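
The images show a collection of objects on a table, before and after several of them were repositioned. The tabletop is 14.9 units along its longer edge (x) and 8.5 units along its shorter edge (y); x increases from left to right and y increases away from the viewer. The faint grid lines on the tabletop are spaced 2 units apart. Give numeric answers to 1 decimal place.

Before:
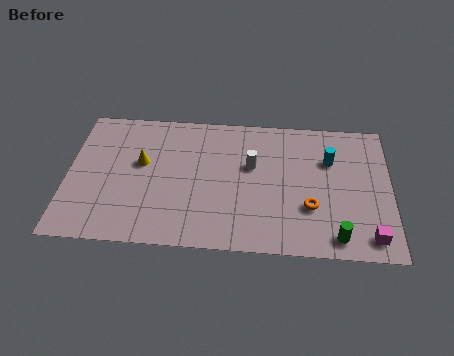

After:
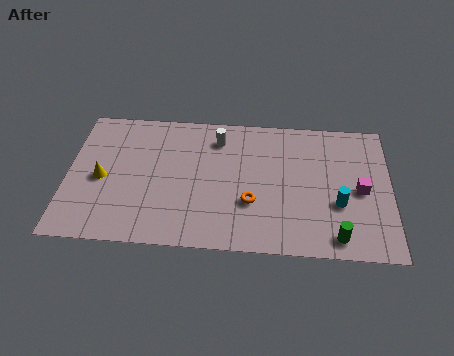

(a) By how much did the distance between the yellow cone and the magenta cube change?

+0.7

The distance was about 11.2 in the first image and 11.9 in the second, so they moved 0.7 units further apart.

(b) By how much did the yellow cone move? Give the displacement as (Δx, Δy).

(-1.8, -1.1)

The yellow cone was at about (3.4, 5.0) and moved to about (1.6, 3.9).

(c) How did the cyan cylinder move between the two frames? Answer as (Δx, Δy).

(0.4, -2.7)

The cyan cylinder started near (12.1, 5.8) and ended near (12.5, 3.1).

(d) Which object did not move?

the green cylinder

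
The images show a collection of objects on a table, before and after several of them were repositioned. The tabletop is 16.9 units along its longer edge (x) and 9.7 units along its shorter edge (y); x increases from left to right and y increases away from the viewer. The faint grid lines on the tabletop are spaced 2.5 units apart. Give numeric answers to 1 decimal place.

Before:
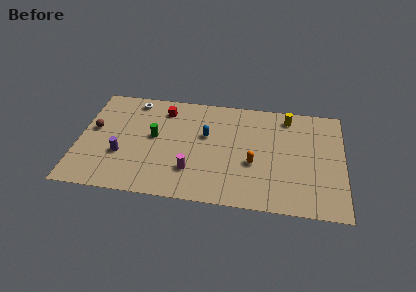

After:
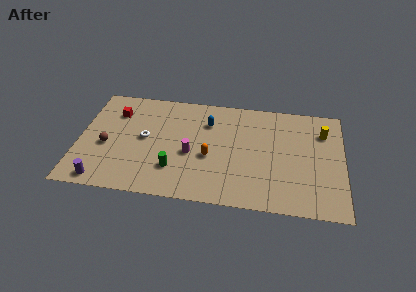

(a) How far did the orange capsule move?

2.8

The orange capsule was near (11.2, 3.8) before and (8.4, 4.0) after, so it travelled √(2.8² + 0.2²) ≈ 2.8 units.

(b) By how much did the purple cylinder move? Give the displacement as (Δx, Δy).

(-1.1, -2.4)

The purple cylinder was at about (2.8, 3.4) and moved to about (1.7, 1.0).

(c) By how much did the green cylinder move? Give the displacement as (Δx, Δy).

(1.4, -2.7)

From the two frames, the green cylinder sits at roughly (4.8, 5.3) before and (6.2, 2.6) after.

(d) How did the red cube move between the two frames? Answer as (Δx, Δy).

(-3.1, -0.7)

From the two frames, the red cube sits at roughly (5.3, 7.9) before and (2.2, 7.2) after.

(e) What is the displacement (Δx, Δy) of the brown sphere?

(0.9, -1.4)

The brown sphere was at about (0.9, 5.5) and moved to about (1.8, 4.1).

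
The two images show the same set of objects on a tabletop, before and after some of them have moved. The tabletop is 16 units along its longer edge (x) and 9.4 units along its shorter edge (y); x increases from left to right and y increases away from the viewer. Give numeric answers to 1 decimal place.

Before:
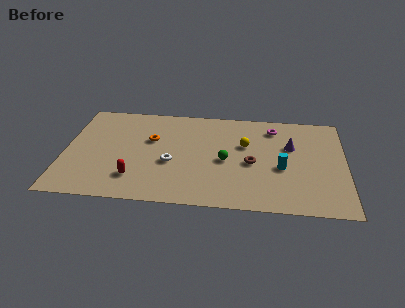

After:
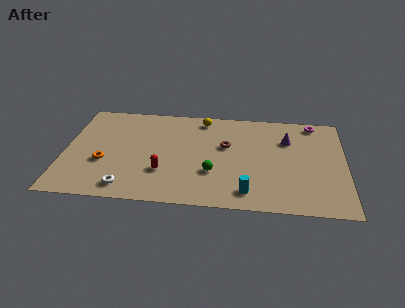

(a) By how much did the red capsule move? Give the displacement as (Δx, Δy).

(1.6, 0.7)

The red capsule started near (4.1, 2.2) and ended near (5.7, 2.9).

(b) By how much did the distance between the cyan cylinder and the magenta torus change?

+4.0

Before: roughly 3.8 units apart; after: 7.8. That's 4.0 units further apart.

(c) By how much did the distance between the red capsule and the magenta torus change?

+0.6

The distance was about 9.5 in the first image and 10.1 in the second, so they moved 0.6 units further apart.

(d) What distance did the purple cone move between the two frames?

0.6

The purple cone moved from about (12.9, 6.0) to (12.7, 6.6), a distance of √(0.2² + 0.6²) ≈ 0.6.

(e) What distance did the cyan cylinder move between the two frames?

3.1

From (12.4, 3.9) to (10.5, 1.5), the cyan cylinder covered √(1.9² + 2.4²) ≈ 3.1 units.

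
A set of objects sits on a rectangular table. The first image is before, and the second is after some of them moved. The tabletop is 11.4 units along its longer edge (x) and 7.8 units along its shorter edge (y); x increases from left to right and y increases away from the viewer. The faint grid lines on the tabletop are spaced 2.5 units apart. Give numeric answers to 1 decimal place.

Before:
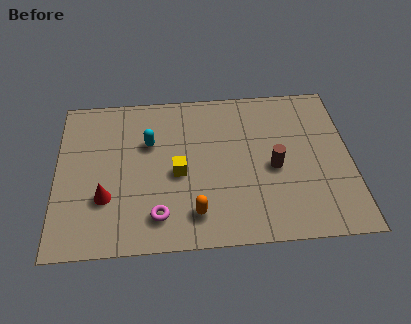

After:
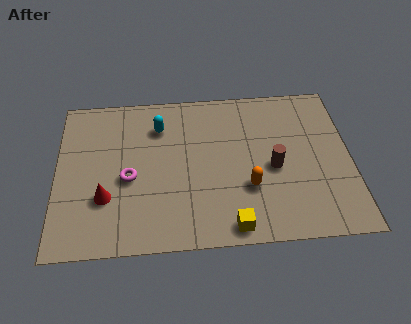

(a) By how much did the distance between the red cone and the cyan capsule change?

+0.9

They were about 3.1 units apart before and 4.0 after — 0.9 units further apart.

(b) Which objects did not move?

the brown cylinder and the red cone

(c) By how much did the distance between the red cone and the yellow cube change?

+2.1

They were about 3.0 units apart before and 5.1 after — 2.1 units further apart.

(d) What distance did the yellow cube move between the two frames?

3.4

The yellow cube was near (4.7, 3.5) before and (6.7, 0.8) after, so it travelled √(2.0² + 2.7²) ≈ 3.4 units.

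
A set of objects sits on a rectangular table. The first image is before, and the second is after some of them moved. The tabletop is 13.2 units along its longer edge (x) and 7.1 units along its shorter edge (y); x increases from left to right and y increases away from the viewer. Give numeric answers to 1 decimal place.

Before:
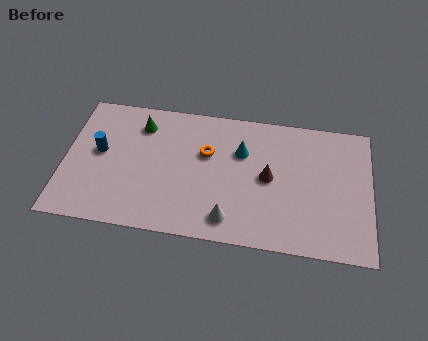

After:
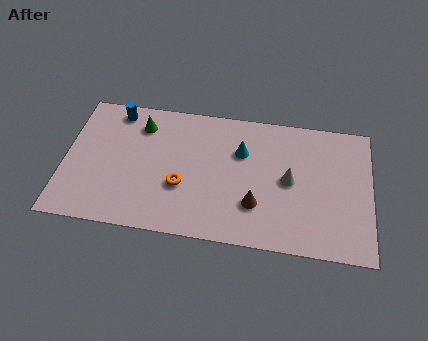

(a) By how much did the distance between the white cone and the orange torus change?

+1.2

The distance was about 3.5 in the first image and 4.7 in the second, so they moved 1.2 units further apart.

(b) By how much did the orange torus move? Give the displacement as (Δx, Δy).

(-1.0, -1.9)

From the two frames, the orange torus sits at roughly (6.1, 4.5) before and (5.1, 2.6) after.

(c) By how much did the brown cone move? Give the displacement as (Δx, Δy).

(-0.5, -1.5)

The brown cone started near (8.8, 3.6) and ended near (8.3, 2.1).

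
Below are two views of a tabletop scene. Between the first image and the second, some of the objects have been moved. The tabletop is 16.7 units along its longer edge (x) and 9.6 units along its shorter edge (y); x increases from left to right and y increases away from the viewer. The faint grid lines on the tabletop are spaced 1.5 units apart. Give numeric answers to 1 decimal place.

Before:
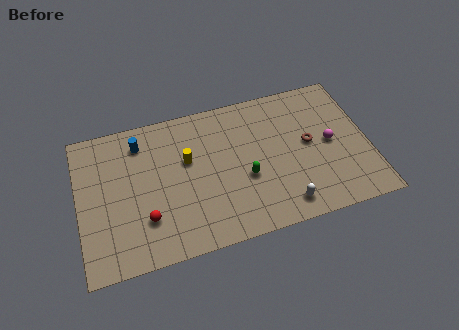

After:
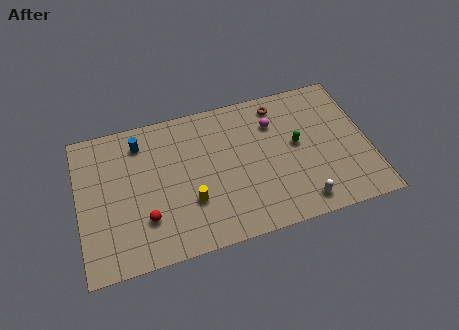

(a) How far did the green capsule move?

3.4

The green capsule moved from about (9.5, 3.8) to (12.6, 5.2), a distance of √(3.1² + 1.4²) ≈ 3.4.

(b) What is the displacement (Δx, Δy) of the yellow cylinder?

(0.0, -2.8)

The yellow cylinder started near (6.3, 5.9) and ended near (6.3, 3.1).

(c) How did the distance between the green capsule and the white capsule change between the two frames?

+0.8

They were about 3.1 units apart before and 3.9 after — 0.8 units further apart.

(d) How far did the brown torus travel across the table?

3.4

The brown torus was near (13.3, 5.1) before and (11.8, 8.2) after, so it travelled √(1.5² + 3.1²) ≈ 3.4 units.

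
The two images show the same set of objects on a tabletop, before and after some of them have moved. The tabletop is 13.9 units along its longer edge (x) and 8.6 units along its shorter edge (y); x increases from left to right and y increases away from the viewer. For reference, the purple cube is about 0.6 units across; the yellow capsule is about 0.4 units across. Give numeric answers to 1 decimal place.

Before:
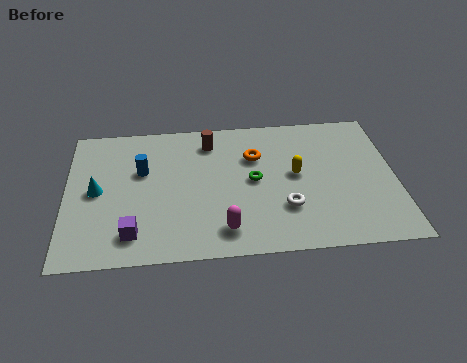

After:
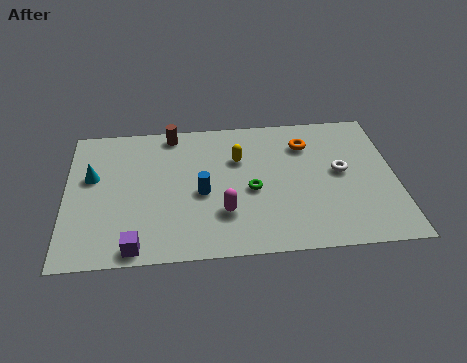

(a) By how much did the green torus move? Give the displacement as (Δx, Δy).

(-0.1, -0.6)

From the two frames, the green torus sits at roughly (7.9, 4.4) before and (7.8, 3.8) after.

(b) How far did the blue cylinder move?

3.0

The blue cylinder was near (3.2, 5.4) before and (5.7, 3.8) after, so it travelled √(2.5² + 1.6²) ≈ 3.0 units.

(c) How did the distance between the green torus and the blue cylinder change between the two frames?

-2.7

The distance was about 4.8 in the first image and 2.1 in the second, so they moved 2.7 units closer together.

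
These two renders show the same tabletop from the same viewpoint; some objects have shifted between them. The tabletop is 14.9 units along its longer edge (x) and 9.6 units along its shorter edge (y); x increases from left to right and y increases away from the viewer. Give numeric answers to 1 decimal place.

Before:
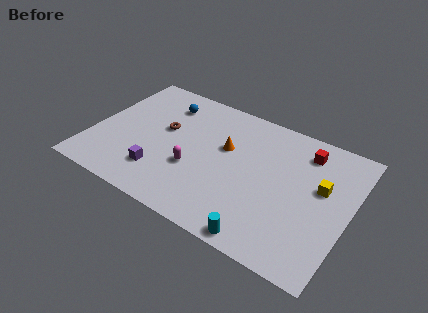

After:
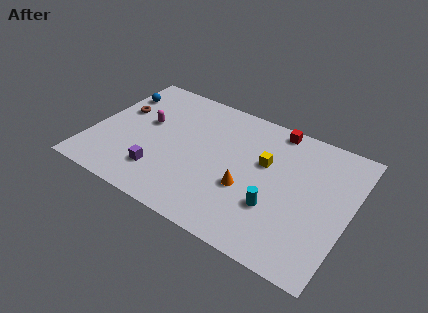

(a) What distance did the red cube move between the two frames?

2.1

From (12.0, 7.8) to (10.1, 8.7), the red cube covered √(1.9² + 0.9²) ≈ 2.1 units.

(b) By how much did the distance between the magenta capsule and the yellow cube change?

-0.4

They were about 7.4 units apart before and 7.0 after — 0.4 units closer together.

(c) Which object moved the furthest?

the magenta capsule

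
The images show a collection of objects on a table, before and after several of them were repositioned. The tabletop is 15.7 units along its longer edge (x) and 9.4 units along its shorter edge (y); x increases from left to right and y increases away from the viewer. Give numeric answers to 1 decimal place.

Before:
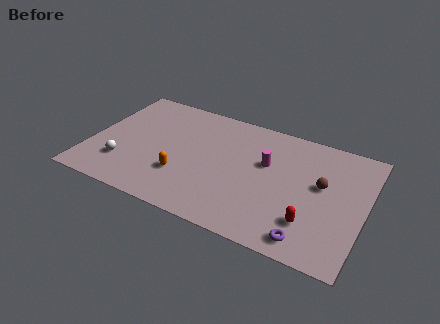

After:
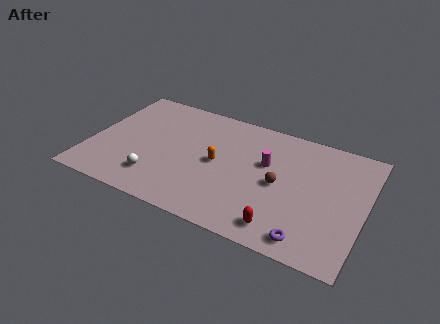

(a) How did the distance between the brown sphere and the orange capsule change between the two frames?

-4.5

Before: roughly 8.1 units apart; after: 3.6. That's 4.5 units closer together.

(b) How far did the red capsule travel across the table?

1.8

The red capsule was near (12.9, 2.4) before and (11.4, 1.4) after, so it travelled √(1.5² + 1.0²) ≈ 1.8 units.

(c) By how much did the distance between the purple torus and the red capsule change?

+0.3

Before: roughly 1.2 units apart; after: 1.5. That's 0.3 units further apart.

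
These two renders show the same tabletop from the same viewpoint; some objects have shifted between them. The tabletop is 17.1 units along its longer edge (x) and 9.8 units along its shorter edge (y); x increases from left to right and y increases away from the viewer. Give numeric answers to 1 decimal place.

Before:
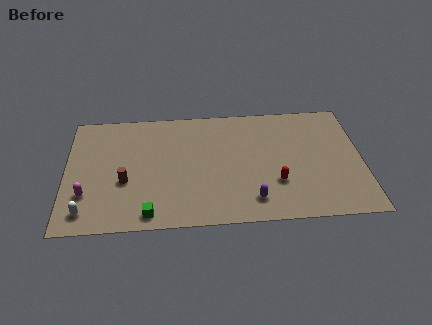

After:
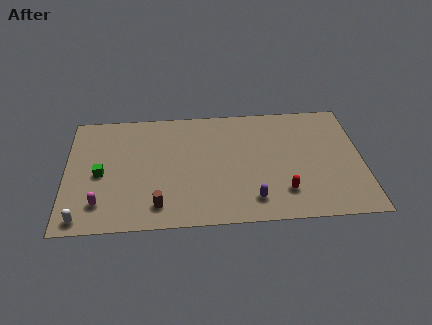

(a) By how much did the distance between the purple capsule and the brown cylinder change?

-2.2

Before: roughly 7.6 units apart; after: 5.4. That's 2.2 units closer together.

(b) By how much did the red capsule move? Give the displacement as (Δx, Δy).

(0.4, -0.8)

The red capsule started near (12.1, 3.1) and ended near (12.5, 2.3).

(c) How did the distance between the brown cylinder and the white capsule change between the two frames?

+1.2

Before: roughly 3.2 units apart; after: 4.4. That's 1.2 units further apart.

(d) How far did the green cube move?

4.4

From (4.8, 1.1) to (2.0, 4.5), the green cube covered √(2.8² + 3.4²) ≈ 4.4 units.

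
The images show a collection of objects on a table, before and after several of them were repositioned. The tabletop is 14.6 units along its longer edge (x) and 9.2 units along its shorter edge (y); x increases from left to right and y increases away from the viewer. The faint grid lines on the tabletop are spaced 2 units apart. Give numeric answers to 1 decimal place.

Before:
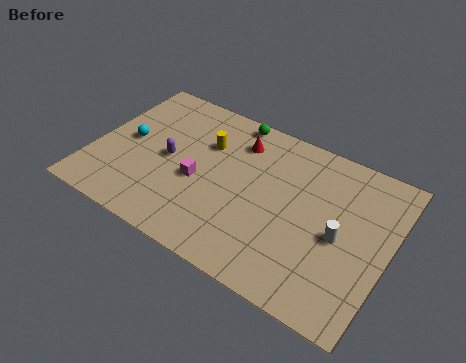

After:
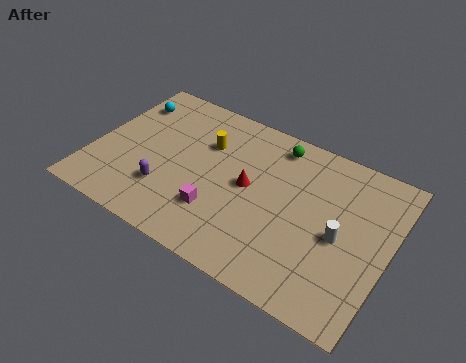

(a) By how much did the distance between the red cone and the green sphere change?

+1.9

They were about 1.3 units apart before and 3.2 after — 1.9 units further apart.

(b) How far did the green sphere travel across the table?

2.4

The green sphere was near (6.3, 8.4) before and (8.6, 7.9) after, so it travelled √(2.3² + 0.5²) ≈ 2.4 units.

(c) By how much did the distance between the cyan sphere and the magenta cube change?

+3.2

Before: roughly 3.8 units apart; after: 7.0. That's 3.2 units further apart.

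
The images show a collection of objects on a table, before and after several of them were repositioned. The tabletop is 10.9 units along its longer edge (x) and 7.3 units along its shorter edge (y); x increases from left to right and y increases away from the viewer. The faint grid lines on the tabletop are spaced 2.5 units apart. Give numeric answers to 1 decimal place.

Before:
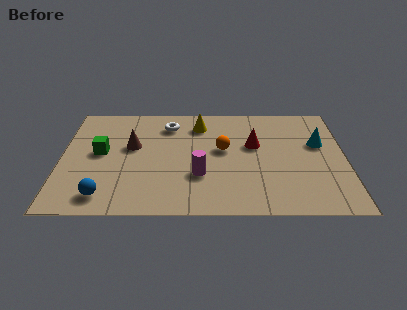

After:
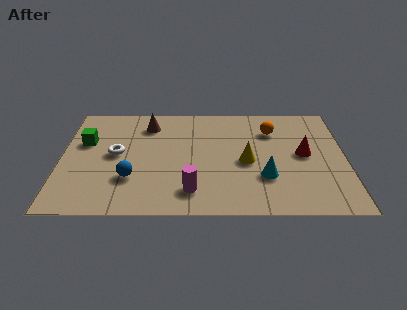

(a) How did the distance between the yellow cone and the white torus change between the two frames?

+3.8

Before: roughly 1.2 units apart; after: 5.0. That's 3.8 units further apart.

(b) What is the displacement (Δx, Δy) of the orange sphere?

(1.9, 1.3)

From the two frames, the orange sphere sits at roughly (6.2, 4.1) before and (8.1, 5.4) after.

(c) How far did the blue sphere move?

1.5

From (1.7, 1.1) to (2.7, 2.2), the blue sphere covered √(1.0² + 1.1²) ≈ 1.5 units.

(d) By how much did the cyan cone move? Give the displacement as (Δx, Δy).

(-2.1, -2.2)

The cyan cone was at about (9.9, 4.5) and moved to about (7.8, 2.3).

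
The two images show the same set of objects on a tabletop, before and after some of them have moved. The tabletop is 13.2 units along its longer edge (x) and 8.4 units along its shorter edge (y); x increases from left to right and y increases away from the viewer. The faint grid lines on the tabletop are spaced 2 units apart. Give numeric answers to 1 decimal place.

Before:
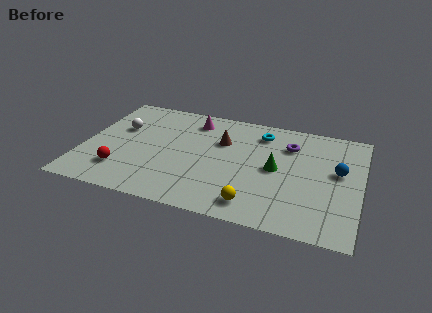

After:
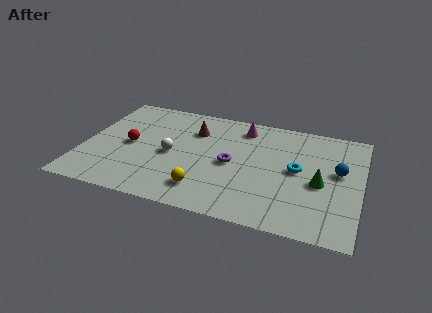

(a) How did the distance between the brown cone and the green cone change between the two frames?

+3.6

Before: roughly 3.0 units apart; after: 6.6. That's 3.6 units further apart.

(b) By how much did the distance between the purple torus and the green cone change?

+2.1

Before: roughly 2.1 units apart; after: 4.2. That's 2.1 units further apart.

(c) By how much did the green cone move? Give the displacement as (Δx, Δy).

(2.1, -0.5)

From the two frames, the green cone sits at roughly (9.2, 4.2) before and (11.3, 3.7) after.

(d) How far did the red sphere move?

2.1

The red sphere moved from about (2.0, 2.0) to (2.2, 4.1), a distance of √(0.2² + 2.1²) ≈ 2.1.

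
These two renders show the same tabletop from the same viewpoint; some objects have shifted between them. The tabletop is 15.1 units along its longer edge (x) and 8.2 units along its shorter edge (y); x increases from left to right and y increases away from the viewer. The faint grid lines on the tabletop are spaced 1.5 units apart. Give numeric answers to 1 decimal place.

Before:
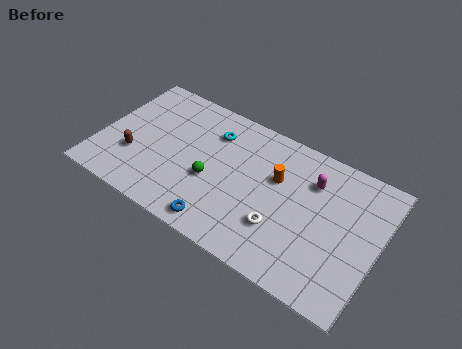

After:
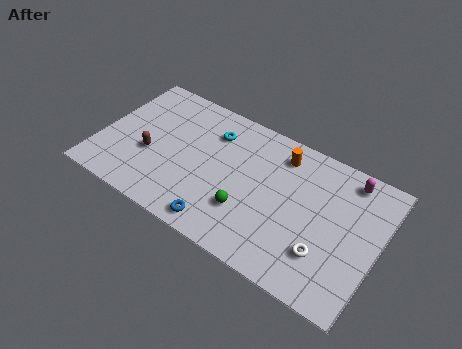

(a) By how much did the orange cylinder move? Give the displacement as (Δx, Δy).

(0.0, 1.5)

From the two frames, the orange cylinder sits at roughly (9.5, 5.2) before and (9.5, 6.7) after.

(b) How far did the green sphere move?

2.2

The green sphere was near (6.2, 3.3) before and (8.3, 2.5) after, so it travelled √(2.1² + 0.8²) ≈ 2.2 units.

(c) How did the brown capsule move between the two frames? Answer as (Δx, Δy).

(0.8, 0.5)

The brown capsule started near (2.0, 2.7) and ended near (2.8, 3.2).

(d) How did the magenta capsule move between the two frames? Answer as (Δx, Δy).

(1.8, 1.1)

The magenta capsule started near (11.3, 6.0) and ended near (13.1, 7.1).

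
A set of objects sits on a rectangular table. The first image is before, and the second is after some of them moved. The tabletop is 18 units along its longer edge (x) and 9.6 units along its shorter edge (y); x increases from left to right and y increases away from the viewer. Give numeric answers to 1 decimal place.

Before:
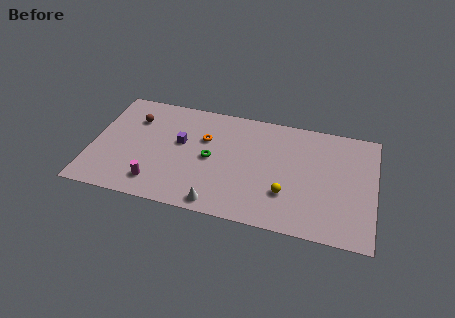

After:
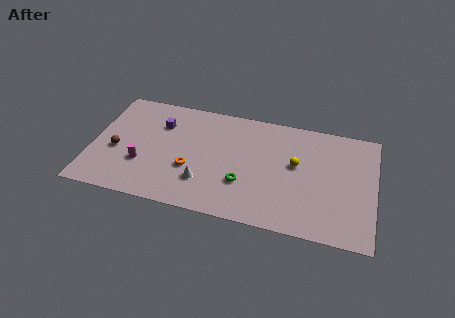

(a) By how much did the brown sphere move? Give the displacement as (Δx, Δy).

(-0.9, -3.0)

From the two frames, the brown sphere sits at roughly (2.5, 7.0) before and (1.6, 4.0) after.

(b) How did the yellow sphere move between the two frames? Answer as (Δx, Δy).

(0.5, 2.6)

The yellow sphere was at about (12.5, 2.9) and moved to about (13.0, 5.5).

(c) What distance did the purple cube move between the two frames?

1.9

From (5.6, 5.6) to (4.2, 6.9), the purple cube covered √(1.4² + 1.3²) ≈ 1.9 units.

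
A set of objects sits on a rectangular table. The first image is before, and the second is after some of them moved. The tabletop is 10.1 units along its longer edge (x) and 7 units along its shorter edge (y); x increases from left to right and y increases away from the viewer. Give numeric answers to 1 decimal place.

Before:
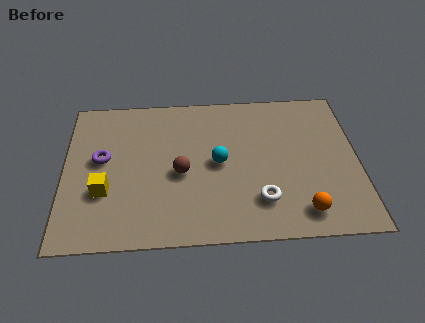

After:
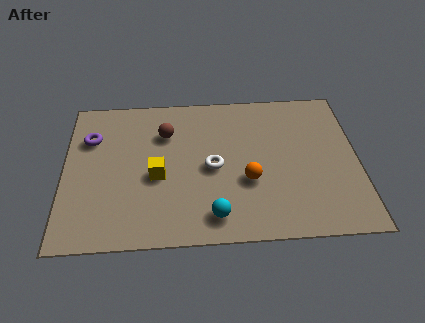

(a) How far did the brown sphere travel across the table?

2.0

From (4.0, 3.1) to (3.5, 5.0), the brown sphere covered √(0.5² + 1.9²) ≈ 2.0 units.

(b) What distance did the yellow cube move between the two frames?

1.9

The yellow cube was near (1.4, 2.4) before and (3.2, 3.0) after, so it travelled √(1.8² + 0.6²) ≈ 1.9 units.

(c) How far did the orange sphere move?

2.3

The orange sphere moved from about (8.1, 1.1) to (6.3, 2.6), a distance of √(1.8² + 1.5²) ≈ 2.3.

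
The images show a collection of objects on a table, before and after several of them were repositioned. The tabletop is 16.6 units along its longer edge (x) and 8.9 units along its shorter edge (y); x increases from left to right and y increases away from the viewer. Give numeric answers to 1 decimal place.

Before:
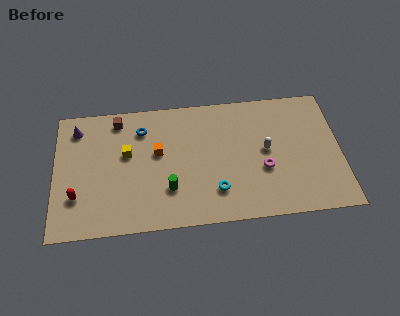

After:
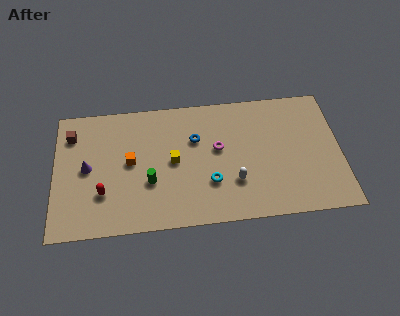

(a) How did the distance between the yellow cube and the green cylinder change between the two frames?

-1.7

The distance was about 3.6 in the first image and 1.9 in the second, so they moved 1.7 units closer together.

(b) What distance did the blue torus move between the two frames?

3.3

The blue torus moved from about (5.1, 6.9) to (8.2, 5.9), a distance of √(3.1² + 1.0²) ≈ 3.3.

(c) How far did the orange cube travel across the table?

1.7

The orange cube moved from about (6.0, 5.2) to (4.4, 4.7), a distance of √(1.6² + 0.5²) ≈ 1.7.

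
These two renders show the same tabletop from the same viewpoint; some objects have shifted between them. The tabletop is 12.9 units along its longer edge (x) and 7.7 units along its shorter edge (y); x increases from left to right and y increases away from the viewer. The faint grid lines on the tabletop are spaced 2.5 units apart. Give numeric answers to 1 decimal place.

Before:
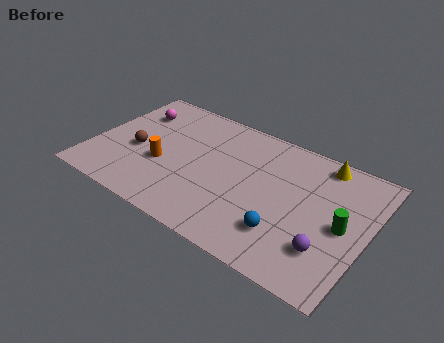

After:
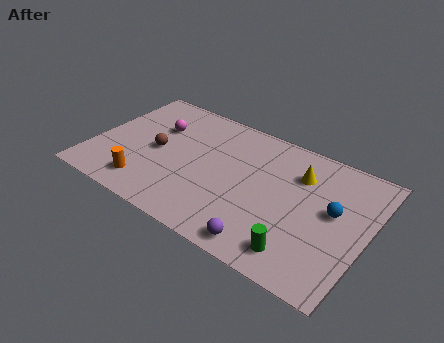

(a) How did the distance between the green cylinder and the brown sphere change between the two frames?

-2.1

They were about 9.7 units apart before and 7.6 after — 2.1 units closer together.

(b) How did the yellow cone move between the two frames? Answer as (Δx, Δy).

(-0.9, -1.2)

The yellow cone started near (10.4, 6.8) and ended near (9.5, 5.6).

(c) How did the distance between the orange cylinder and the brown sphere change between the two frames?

+1.0

Before: roughly 1.3 units apart; after: 2.3. That's 1.0 units further apart.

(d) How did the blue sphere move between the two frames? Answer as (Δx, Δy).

(1.9, 2.3)

The blue sphere started near (9.4, 2.0) and ended near (11.3, 4.3).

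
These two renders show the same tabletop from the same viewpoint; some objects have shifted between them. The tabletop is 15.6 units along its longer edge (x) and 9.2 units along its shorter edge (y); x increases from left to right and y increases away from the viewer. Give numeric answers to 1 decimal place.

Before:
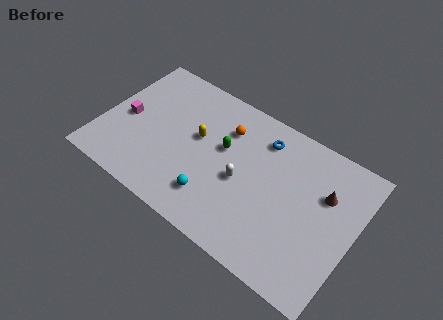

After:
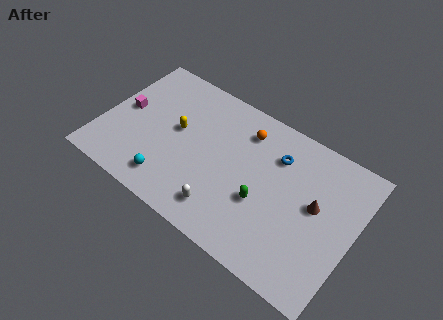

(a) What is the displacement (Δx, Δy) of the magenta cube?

(-0.2, 0.5)

The magenta cube was at about (1.4, 4.3) and moved to about (1.2, 4.8).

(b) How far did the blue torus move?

1.2

The blue torus was near (9.5, 7.4) before and (10.5, 6.8) after, so it travelled √(1.0² + 0.6²) ≈ 1.2 units.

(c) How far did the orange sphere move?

1.2

The orange sphere moved from about (7.3, 6.8) to (8.4, 7.3), a distance of √(1.1² + 0.5²) ≈ 1.2.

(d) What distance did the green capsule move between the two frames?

3.4

The green capsule was near (7.4, 5.5) before and (10.2, 3.5) after, so it travelled √(2.8² + 2.0²) ≈ 3.4 units.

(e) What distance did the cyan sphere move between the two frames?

2.7

The cyan sphere was near (7.4, 2.1) before and (4.7, 1.6) after, so it travelled √(2.7² + 0.5²) ≈ 2.7 units.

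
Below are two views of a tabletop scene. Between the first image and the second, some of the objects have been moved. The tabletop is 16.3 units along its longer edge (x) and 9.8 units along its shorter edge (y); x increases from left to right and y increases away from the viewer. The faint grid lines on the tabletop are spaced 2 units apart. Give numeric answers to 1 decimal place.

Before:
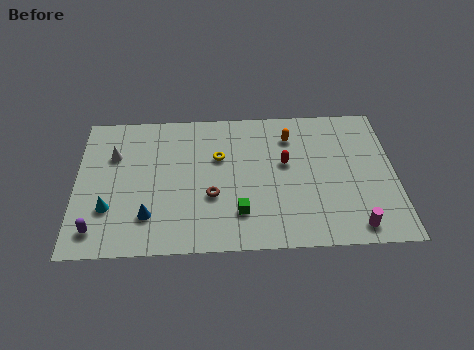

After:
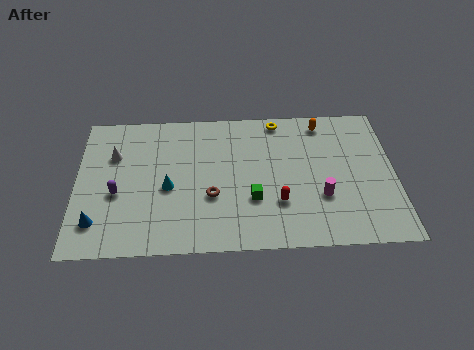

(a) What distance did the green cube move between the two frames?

1.1

From (8.3, 2.4) to (9.0, 3.3), the green cube covered √(0.7² + 0.9²) ≈ 1.1 units.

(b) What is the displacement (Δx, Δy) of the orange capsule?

(1.7, 0.9)

The orange capsule was at about (11.0, 7.6) and moved to about (12.7, 8.5).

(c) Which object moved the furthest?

the yellow torus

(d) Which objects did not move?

the white cone and the brown torus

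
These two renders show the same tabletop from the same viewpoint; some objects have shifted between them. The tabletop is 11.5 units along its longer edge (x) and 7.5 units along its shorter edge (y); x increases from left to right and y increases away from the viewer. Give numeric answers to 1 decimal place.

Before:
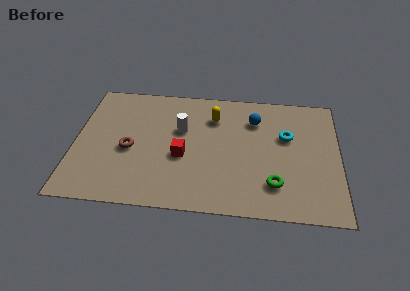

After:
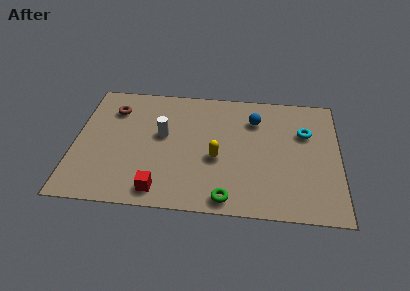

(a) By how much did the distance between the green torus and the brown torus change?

+0.6

They were about 6.5 units apart before and 7.1 after — 0.6 units further apart.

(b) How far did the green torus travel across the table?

2.2

From (8.7, 1.8) to (6.7, 0.8), the green torus covered √(2.0² + 1.0²) ≈ 2.2 units.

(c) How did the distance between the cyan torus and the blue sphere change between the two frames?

+0.6

The distance was about 1.7 in the first image and 2.3 in the second, so they moved 0.6 units further apart.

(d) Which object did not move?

the blue sphere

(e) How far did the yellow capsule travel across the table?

2.5

From (6.0, 5.6) to (6.2, 3.1), the yellow capsule covered √(0.2² + 2.5²) ≈ 2.5 units.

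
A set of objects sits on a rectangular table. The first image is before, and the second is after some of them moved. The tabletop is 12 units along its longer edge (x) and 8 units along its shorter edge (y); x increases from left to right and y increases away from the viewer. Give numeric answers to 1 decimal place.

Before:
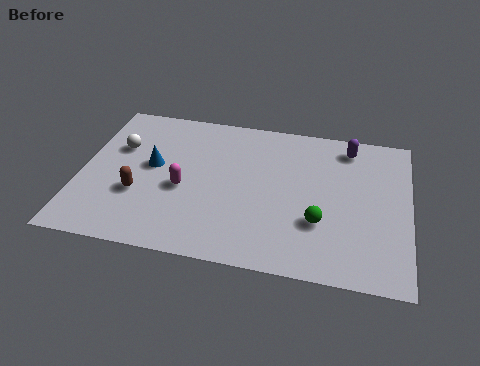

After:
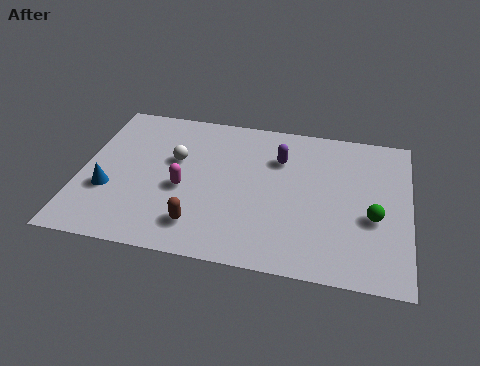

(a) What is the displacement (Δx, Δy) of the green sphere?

(1.9, 0.6)

From the two frames, the green sphere sits at roughly (8.8, 2.6) before and (10.7, 3.2) after.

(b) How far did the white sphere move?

2.1

The white sphere moved from about (1.3, 5.2) to (3.4, 4.9), a distance of √(2.1² + 0.3²) ≈ 2.1.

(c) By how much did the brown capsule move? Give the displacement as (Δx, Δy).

(2.3, -1.2)

The brown capsule started near (2.2, 2.8) and ended near (4.5, 1.6).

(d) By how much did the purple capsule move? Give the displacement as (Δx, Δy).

(-2.5, -1.1)

The purple capsule started near (9.7, 6.8) and ended near (7.2, 5.7).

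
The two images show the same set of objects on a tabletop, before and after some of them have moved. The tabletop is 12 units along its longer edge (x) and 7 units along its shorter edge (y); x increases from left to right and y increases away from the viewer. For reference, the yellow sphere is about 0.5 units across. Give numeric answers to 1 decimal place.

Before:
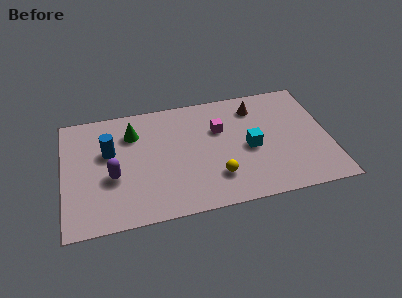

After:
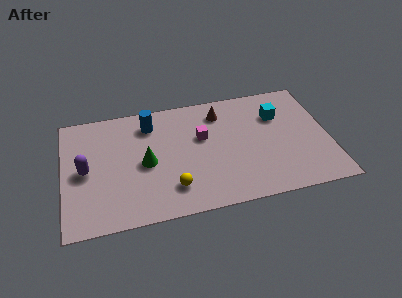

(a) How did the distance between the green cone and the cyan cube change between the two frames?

+0.7

Before: roughly 5.6 units apart; after: 6.3. That's 0.7 units further apart.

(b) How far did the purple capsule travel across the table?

1.3

The purple capsule was near (2.2, 2.8) before and (1.0, 3.4) after, so it travelled √(1.2² + 0.6²) ≈ 1.3 units.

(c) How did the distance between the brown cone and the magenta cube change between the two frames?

-0.4

The distance was about 2.0 in the first image and 1.6 in the second, so they moved 0.4 units closer together.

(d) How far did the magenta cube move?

0.9

The magenta cube moved from about (7.1, 4.6) to (6.3, 4.3), a distance of √(0.8² + 0.3²) ≈ 0.9.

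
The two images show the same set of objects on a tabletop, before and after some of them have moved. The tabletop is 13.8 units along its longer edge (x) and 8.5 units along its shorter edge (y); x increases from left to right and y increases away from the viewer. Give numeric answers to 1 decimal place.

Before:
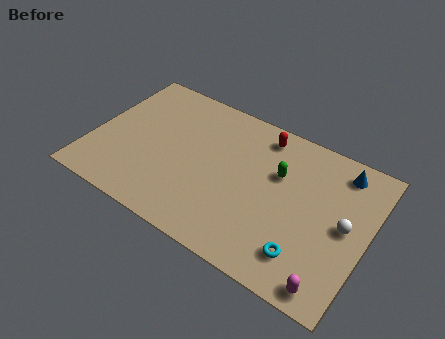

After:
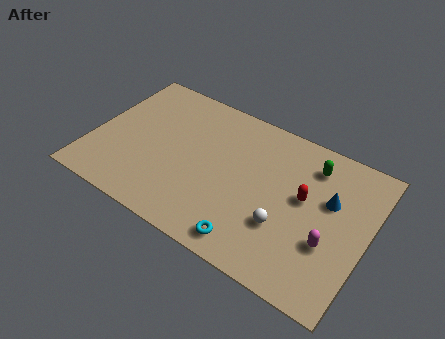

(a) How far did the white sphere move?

3.2

The white sphere was near (12.7, 4.3) before and (9.9, 2.8) after, so it travelled √(2.8² + 1.5²) ≈ 3.2 units.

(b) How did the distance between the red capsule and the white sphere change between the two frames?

-3.4

Before: roughly 5.5 units apart; after: 2.1. That's 3.4 units closer together.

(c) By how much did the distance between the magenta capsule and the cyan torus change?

+2.4

The distance was about 1.7 in the first image and 4.1 in the second, so they moved 2.4 units further apart.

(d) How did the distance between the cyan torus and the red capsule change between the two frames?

-2.0

The distance was about 6.3 in the first image and 4.3 in the second, so they moved 2.0 units closer together.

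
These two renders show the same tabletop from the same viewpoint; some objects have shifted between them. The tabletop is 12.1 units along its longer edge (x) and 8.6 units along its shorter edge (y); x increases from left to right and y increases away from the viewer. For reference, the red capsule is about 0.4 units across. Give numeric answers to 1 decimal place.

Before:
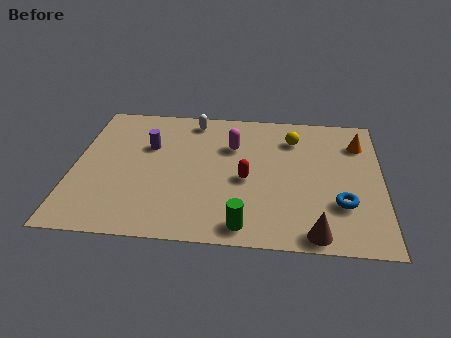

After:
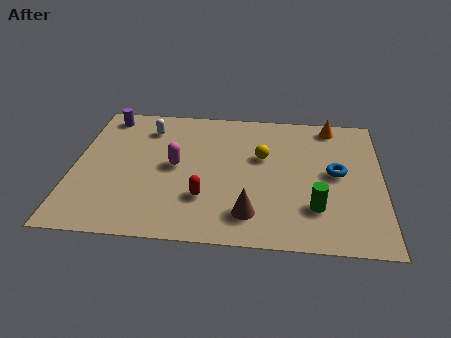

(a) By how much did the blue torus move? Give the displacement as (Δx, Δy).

(-0.2, 1.9)

From the two frames, the blue torus sits at roughly (10.5, 2.6) before and (10.3, 4.5) after.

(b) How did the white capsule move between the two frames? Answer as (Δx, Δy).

(-1.8, -0.7)

From the two frames, the white capsule sits at roughly (4.6, 7.5) before and (2.8, 6.8) after.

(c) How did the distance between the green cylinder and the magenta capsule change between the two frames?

+1.0

The distance was about 4.9 in the first image and 5.9 in the second, so they moved 1.0 units further apart.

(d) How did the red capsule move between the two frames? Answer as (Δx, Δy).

(-1.6, -1.3)

From the two frames, the red capsule sits at roughly (6.8, 3.8) before and (5.2, 2.5) after.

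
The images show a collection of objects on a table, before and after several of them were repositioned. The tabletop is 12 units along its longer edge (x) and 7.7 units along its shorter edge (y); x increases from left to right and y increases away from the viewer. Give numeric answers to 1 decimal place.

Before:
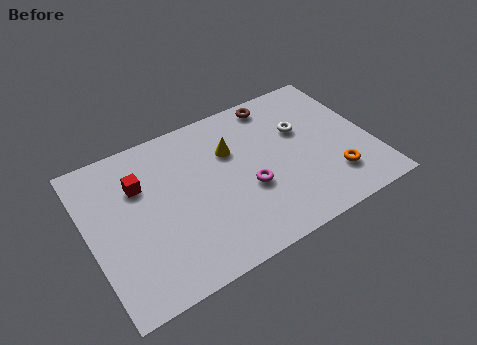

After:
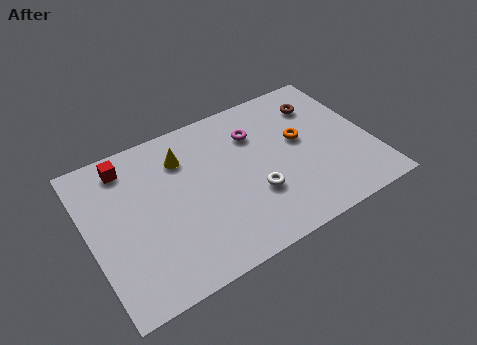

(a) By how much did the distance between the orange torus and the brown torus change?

-3.3

Before: roughly 5.2 units apart; after: 1.9. That's 3.3 units closer together.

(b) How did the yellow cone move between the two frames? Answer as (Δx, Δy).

(-2.0, 0.6)

The yellow cone started near (6.2, 5.2) and ended near (4.2, 5.8).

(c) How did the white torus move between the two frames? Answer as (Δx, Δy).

(-2.4, -2.3)

From the two frames, the white torus sits at roughly (9.2, 4.9) before and (6.8, 2.6) after.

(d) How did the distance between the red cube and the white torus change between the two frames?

-0.6

Before: roughly 6.9 units apart; after: 6.3. That's 0.6 units closer together.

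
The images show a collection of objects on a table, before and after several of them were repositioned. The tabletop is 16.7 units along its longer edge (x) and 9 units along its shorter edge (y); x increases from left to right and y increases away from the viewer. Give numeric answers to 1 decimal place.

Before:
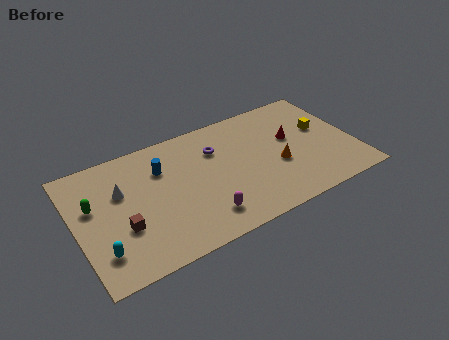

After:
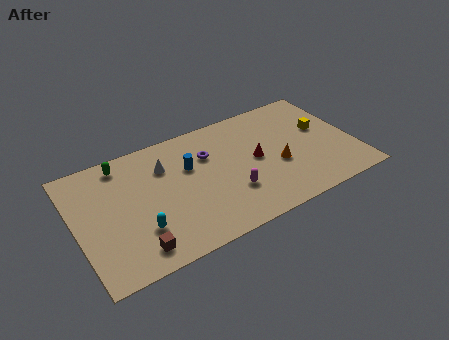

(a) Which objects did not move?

the yellow cube and the orange cone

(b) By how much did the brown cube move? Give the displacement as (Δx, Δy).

(0.5, -1.8)

From the two frames, the brown cube sits at roughly (2.6, 3.2) before and (3.1, 1.4) after.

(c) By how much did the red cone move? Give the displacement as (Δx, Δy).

(-2.3, -0.7)

From the two frames, the red cone sits at roughly (13.1, 5.3) before and (10.8, 4.6) after.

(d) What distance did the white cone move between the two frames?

2.8

The white cone moved from about (2.8, 5.8) to (5.5, 6.5), a distance of √(2.7² + 0.7²) ≈ 2.8.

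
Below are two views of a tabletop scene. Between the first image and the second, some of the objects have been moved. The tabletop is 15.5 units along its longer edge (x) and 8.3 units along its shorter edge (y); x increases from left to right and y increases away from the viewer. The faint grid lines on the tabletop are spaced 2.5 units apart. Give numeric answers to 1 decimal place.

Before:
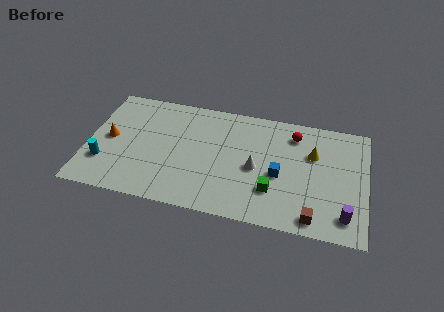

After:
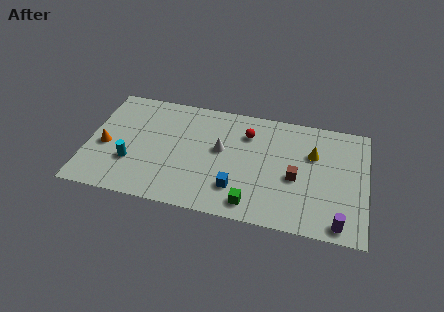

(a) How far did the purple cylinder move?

0.7

The purple cylinder was near (14.4, 1.5) before and (14.1, 0.9) after, so it travelled √(0.3² + 0.6²) ≈ 0.7 units.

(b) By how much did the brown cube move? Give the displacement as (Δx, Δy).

(-1.1, 2.6)

The brown cube started near (12.7, 1.0) and ended near (11.6, 3.6).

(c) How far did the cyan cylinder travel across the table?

1.5

From (1.0, 2.4) to (2.5, 2.7), the cyan cylinder covered √(1.5² + 0.3²) ≈ 1.5 units.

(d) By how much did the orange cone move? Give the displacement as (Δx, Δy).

(-0.2, -0.6)

From the two frames, the orange cone sits at roughly (1.2, 4.2) before and (1.0, 3.6) after.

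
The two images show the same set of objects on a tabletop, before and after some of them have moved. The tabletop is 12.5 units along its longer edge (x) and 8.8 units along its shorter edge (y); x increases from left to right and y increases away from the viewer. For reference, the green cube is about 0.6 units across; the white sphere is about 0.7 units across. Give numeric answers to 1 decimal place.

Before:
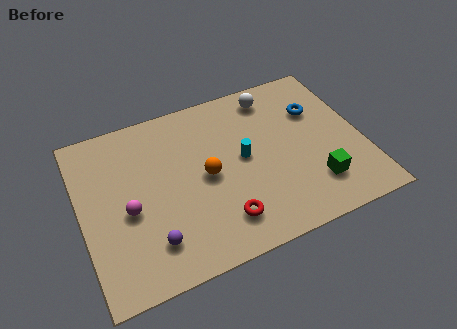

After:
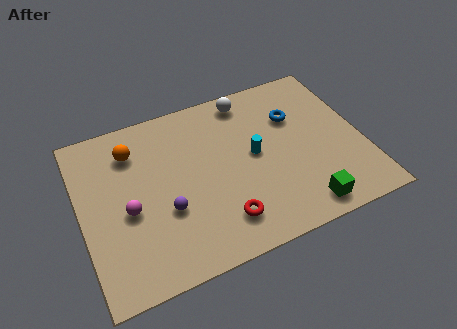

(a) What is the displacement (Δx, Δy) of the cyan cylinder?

(0.5, 0.0)

From the two frames, the cyan cylinder sits at roughly (7.2, 4.6) before and (7.7, 4.6) after.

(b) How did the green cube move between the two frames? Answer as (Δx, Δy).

(-0.7, -1.0)

The green cube started near (10.1, 2.1) and ended near (9.4, 1.1).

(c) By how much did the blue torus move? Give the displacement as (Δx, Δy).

(-1.0, 0.0)

The blue torus started near (10.7, 6.0) and ended near (9.7, 6.0).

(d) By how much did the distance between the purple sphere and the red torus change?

-0.4

The distance was about 3.1 in the first image and 2.7 in the second, so they moved 0.4 units closer together.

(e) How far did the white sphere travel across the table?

1.1

The white sphere moved from about (8.9, 7.5) to (7.8, 7.7), a distance of √(1.1² + 0.2²) ≈ 1.1.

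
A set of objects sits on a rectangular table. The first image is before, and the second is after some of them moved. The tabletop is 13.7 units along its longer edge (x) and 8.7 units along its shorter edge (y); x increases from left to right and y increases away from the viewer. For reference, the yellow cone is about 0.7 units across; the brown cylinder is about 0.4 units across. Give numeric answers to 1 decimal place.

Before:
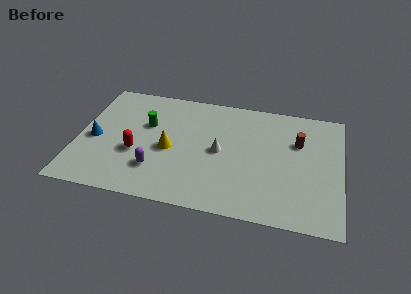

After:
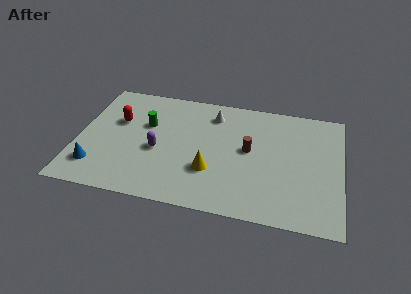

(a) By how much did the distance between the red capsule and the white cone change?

+0.7

The distance was about 4.4 in the first image and 5.1 in the second, so they moved 0.7 units further apart.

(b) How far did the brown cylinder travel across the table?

2.7

The brown cylinder was near (11.4, 5.8) before and (8.9, 4.7) after, so it travelled √(2.5² + 1.1²) ≈ 2.7 units.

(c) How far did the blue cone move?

2.0

From (0.9, 3.9) to (1.1, 1.9), the blue cone covered √(0.2² + 2.0²) ≈ 2.0 units.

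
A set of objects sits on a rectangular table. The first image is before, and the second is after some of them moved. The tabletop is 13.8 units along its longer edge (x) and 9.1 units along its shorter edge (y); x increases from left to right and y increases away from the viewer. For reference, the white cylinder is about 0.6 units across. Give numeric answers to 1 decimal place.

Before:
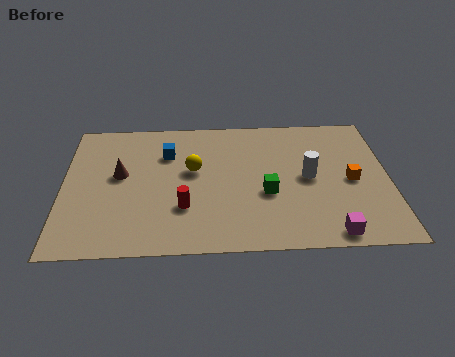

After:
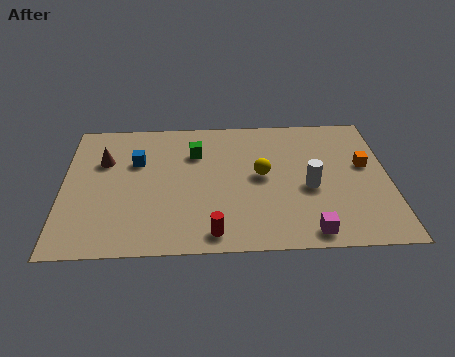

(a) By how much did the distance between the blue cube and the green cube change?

-2.6

Before: roughly 5.1 units apart; after: 2.5. That's 2.6 units closer together.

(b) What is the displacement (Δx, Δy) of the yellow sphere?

(2.9, -0.5)

The yellow sphere started near (5.5, 5.3) and ended near (8.4, 4.8).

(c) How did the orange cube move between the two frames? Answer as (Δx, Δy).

(0.6, 1.0)

The orange cube was at about (12.2, 4.3) and moved to about (12.8, 5.3).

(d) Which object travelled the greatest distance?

the green cube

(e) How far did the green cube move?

4.2

The green cube moved from about (8.6, 3.6) to (5.6, 6.5), a distance of √(3.0² + 2.9²) ≈ 4.2.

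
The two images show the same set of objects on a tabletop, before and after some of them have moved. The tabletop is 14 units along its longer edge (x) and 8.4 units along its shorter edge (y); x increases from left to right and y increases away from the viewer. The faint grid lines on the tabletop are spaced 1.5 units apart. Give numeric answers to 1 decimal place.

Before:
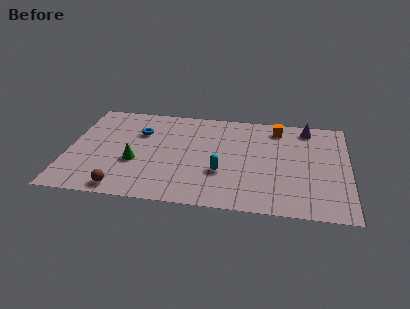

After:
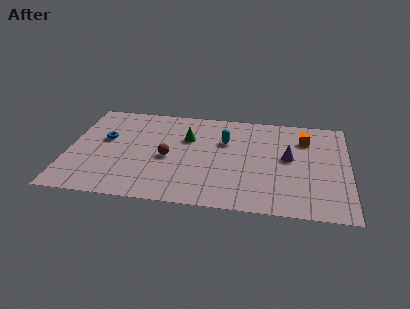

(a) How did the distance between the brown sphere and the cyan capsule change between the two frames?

-1.9

The distance was about 5.2 in the first image and 3.3 in the second, so they moved 1.9 units closer together.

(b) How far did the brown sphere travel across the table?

3.6

From (2.9, 0.9) to (5.0, 3.8), the brown sphere covered √(2.1² + 2.9²) ≈ 3.6 units.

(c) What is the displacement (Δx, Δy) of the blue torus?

(-1.7, -0.8)

From the two frames, the blue torus sits at roughly (3.5, 5.8) before and (1.8, 5.0) after.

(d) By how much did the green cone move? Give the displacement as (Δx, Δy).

(2.5, 2.4)

The green cone was at about (3.4, 3.2) and moved to about (5.9, 5.6).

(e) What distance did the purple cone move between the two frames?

2.8

The purple cone was near (11.9, 7.3) before and (11.0, 4.6) after, so it travelled √(0.9² + 2.7²) ≈ 2.8 units.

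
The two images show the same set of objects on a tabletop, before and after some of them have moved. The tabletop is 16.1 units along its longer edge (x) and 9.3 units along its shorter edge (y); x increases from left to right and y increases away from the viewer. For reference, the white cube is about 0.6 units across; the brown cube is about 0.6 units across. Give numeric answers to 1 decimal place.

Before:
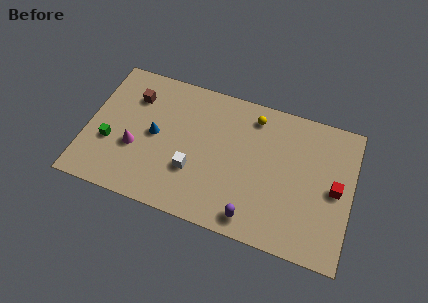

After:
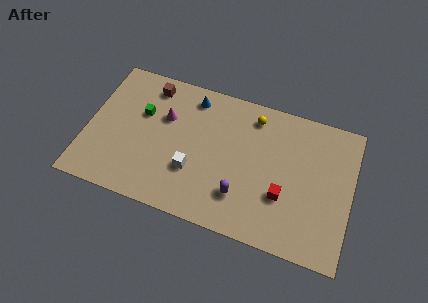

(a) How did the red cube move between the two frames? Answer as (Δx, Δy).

(-3.0, -1.4)

The red cube was at about (15.1, 4.6) and moved to about (12.1, 3.2).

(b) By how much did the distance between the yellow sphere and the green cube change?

-2.5

Before: roughly 9.5 units apart; after: 7.0. That's 2.5 units closer together.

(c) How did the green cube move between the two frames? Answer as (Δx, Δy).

(1.7, 2.5)

The green cube was at about (1.5, 3.4) and moved to about (3.2, 5.9).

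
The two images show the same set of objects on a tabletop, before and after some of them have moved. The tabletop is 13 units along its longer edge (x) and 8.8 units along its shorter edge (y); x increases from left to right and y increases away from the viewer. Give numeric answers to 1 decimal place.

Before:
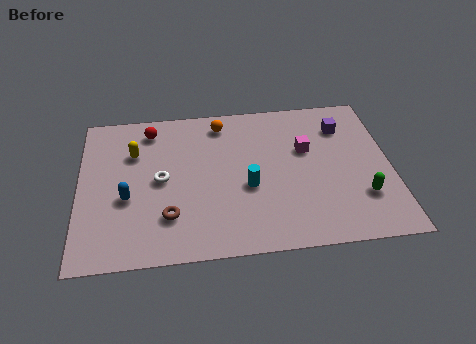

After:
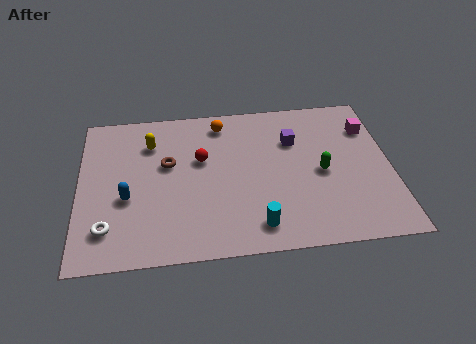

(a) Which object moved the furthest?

the white torus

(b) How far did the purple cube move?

2.2

The purple cube was near (11.1, 6.7) before and (9.0, 6.1) after, so it travelled √(2.1² + 0.6²) ≈ 2.2 units.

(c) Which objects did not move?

the orange sphere and the blue capsule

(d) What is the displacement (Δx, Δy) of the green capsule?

(-1.6, 1.6)

The green capsule started near (11.7, 2.5) and ended near (10.1, 4.1).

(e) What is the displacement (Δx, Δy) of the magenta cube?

(2.7, 1.0)

The magenta cube was at about (9.5, 5.5) and moved to about (12.2, 6.5).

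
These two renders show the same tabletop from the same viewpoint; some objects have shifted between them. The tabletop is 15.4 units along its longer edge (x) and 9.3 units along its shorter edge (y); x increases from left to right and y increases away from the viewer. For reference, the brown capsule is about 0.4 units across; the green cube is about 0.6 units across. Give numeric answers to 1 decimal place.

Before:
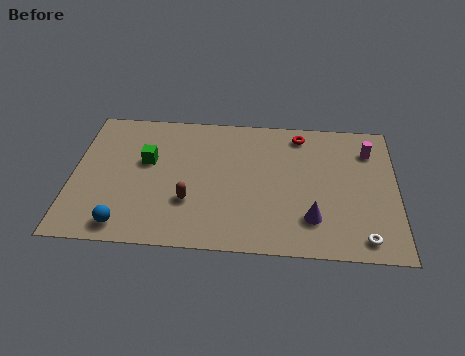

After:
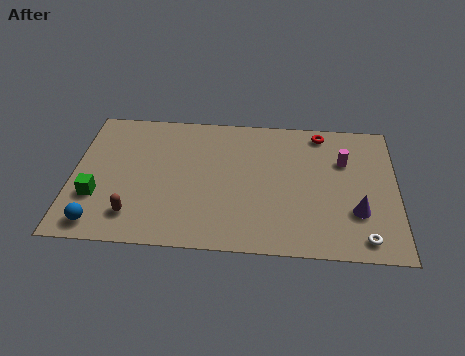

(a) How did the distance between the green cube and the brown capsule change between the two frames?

-1.2

The distance was about 3.3 in the first image and 2.1 in the second, so they moved 1.2 units closer together.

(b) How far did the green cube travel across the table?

3.5

From (3.5, 5.6) to (1.2, 3.0), the green cube covered √(2.3² + 2.6²) ≈ 3.5 units.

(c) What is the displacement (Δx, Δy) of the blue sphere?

(-1.2, 0.0)

The blue sphere was at about (2.6, 1.2) and moved to about (1.4, 1.2).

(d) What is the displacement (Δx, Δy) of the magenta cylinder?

(-1.2, -0.8)

The magenta cylinder was at about (14.1, 7.1) and moved to about (12.9, 6.3).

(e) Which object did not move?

the white torus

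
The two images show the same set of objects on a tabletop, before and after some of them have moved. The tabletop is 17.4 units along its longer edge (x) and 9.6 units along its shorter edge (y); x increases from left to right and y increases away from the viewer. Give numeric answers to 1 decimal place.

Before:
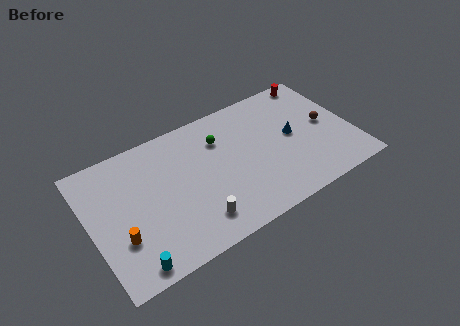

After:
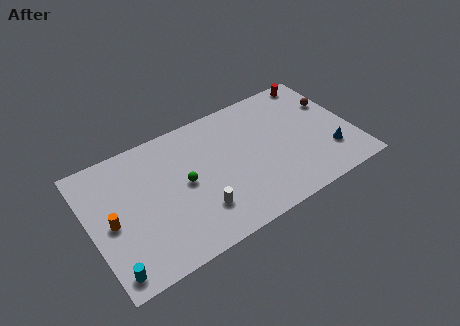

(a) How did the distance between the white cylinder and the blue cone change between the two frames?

+1.1

Before: roughly 7.7 units apart; after: 8.8. That's 1.1 units further apart.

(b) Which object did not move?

the red cylinder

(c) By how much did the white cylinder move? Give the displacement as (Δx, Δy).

(0.3, 0.6)

The white cylinder was at about (6.5, 1.9) and moved to about (6.8, 2.5).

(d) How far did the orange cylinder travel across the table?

1.5

The orange cylinder was near (1.7, 3.1) before and (1.3, 4.5) after, so it travelled √(0.4² + 1.4²) ≈ 1.5 units.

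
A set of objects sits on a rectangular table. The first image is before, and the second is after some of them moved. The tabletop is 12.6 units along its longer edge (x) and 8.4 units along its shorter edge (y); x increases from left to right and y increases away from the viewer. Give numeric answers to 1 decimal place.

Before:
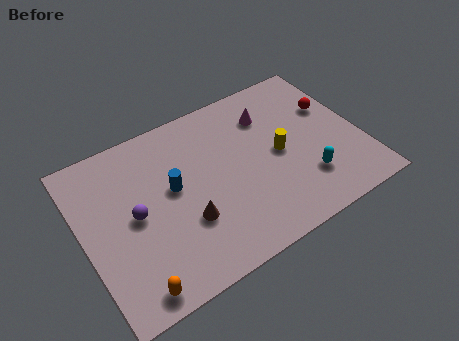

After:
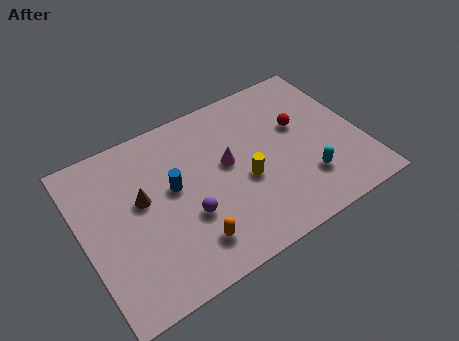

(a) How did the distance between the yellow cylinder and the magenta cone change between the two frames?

-0.9

The distance was about 2.2 in the first image and 1.3 in the second, so they moved 0.9 units closer together.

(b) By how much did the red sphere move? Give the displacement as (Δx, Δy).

(-1.6, -0.3)

From the two frames, the red sphere sits at roughly (11.6, 5.4) before and (10.0, 5.1) after.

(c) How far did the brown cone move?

2.6

From (4.4, 2.8) to (2.7, 4.8), the brown cone covered √(1.7² + 2.0²) ≈ 2.6 units.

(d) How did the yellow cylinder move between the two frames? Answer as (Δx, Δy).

(-1.7, -0.6)

The yellow cylinder was at about (8.9, 4.1) and moved to about (7.2, 3.5).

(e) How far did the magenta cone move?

2.7

From (8.8, 6.3) to (6.6, 4.7), the magenta cone covered √(2.2² + 1.6²) ≈ 2.7 units.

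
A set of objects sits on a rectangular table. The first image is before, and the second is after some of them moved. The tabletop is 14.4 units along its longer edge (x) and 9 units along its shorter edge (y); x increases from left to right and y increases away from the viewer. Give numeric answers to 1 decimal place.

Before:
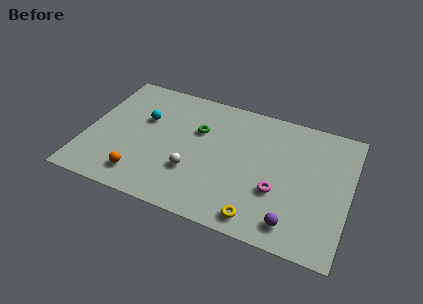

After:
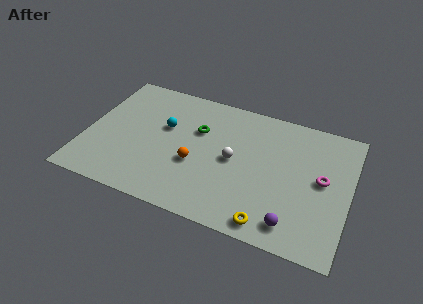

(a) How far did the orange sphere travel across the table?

3.4

From (3.3, 1.6) to (6.1, 3.5), the orange sphere covered √(2.8² + 1.9²) ≈ 3.4 units.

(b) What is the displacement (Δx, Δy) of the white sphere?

(2.1, 1.6)

The white sphere started near (6.0, 2.9) and ended near (8.1, 4.5).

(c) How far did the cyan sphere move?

1.2

The cyan sphere was near (3.0, 5.7) before and (4.2, 5.5) after, so it travelled √(1.2² + 0.2²) ≈ 1.2 units.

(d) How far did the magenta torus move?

2.8

The magenta torus was near (10.6, 3.2) before and (12.9, 4.8) after, so it travelled √(2.3² + 1.6²) ≈ 2.8 units.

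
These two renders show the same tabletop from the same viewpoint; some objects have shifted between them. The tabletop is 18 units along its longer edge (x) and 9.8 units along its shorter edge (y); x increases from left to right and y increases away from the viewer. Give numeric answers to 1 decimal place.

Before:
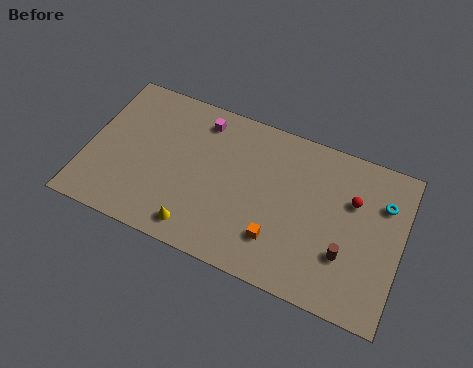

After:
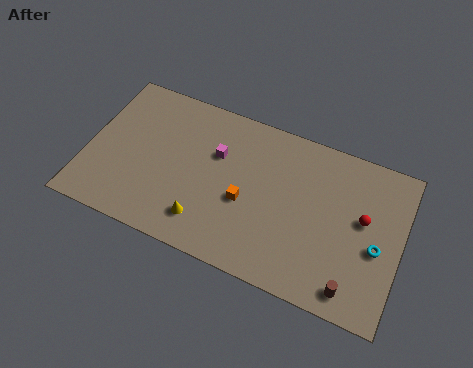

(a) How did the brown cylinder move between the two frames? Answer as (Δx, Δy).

(0.6, -1.8)

From the two frames, the brown cylinder sits at roughly (15.0, 3.1) before and (15.6, 1.3) after.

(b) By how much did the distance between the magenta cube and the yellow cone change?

-2.4

Before: roughly 6.8 units apart; after: 4.4. That's 2.4 units closer together.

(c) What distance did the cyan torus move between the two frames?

2.8

The cyan torus was near (16.8, 7.0) before and (16.7, 4.2) after, so it travelled √(0.1² + 2.8²) ≈ 2.8 units.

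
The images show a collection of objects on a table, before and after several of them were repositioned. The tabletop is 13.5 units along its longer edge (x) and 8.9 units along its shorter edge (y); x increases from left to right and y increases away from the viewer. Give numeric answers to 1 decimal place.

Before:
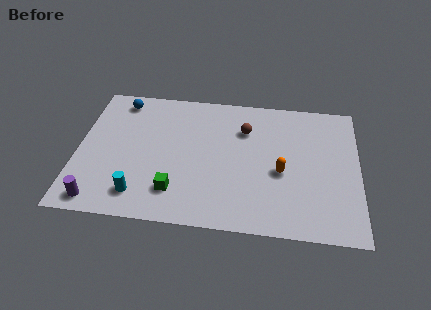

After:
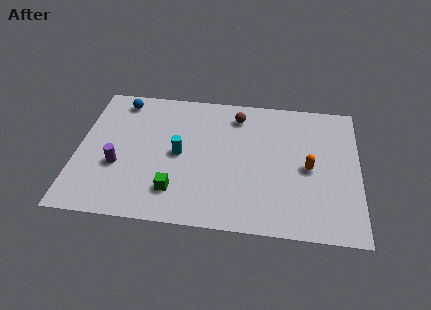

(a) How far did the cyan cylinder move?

3.3

The cyan cylinder moved from about (3.1, 1.6) to (4.9, 4.4), a distance of √(1.8² + 2.8²) ≈ 3.3.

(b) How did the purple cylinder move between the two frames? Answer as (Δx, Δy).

(0.8, 2.3)

From the two frames, the purple cylinder sits at roughly (1.2, 1.0) before and (2.0, 3.3) after.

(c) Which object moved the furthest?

the cyan cylinder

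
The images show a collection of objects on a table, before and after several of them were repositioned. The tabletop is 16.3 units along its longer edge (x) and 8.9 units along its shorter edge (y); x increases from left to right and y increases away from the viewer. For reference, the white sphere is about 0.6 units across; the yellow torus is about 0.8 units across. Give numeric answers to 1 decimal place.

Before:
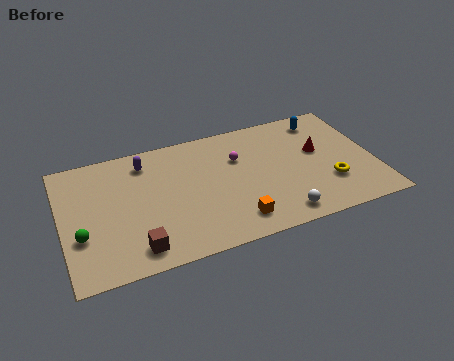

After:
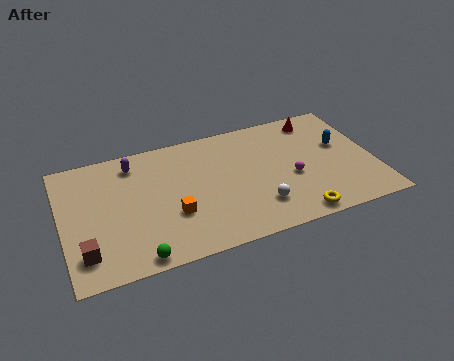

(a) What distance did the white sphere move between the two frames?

1.4

From (11.0, 1.2) to (10.0, 2.2), the white sphere covered √(1.0² + 1.0²) ≈ 1.4 units.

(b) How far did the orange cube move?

3.4

The orange cube moved from about (8.7, 1.6) to (5.6, 3.1), a distance of √(3.1² + 1.5²) ≈ 3.4.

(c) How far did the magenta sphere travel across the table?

3.5

From (9.3, 6.0) to (11.9, 3.7), the magenta sphere covered √(2.6² + 2.3²) ≈ 3.5 units.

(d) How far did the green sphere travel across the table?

3.5

From (0.9, 3.1) to (3.6, 0.8), the green sphere covered √(2.7² + 2.3²) ≈ 3.5 units.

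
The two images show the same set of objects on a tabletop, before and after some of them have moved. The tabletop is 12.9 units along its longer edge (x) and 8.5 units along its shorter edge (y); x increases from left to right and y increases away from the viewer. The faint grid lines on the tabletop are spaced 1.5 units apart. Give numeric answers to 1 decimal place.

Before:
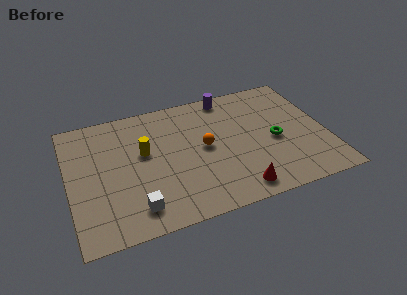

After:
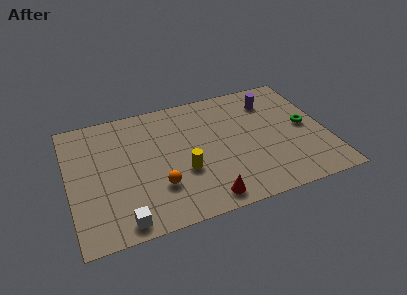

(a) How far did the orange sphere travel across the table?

3.1

From (6.8, 4.4) to (4.3, 2.5), the orange sphere covered √(2.5² + 1.9²) ≈ 3.1 units.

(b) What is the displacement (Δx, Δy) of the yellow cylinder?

(1.8, -1.9)

The yellow cylinder started near (3.8, 5.0) and ended near (5.6, 3.1).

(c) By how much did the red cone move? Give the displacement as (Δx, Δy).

(-1.6, -0.1)

The red cone was at about (8.1, 1.1) and moved to about (6.5, 1.0).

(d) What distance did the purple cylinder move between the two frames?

2.3

The purple cylinder was near (8.3, 7.6) before and (10.4, 6.6) after, so it travelled √(2.1² + 1.0²) ≈ 2.3 units.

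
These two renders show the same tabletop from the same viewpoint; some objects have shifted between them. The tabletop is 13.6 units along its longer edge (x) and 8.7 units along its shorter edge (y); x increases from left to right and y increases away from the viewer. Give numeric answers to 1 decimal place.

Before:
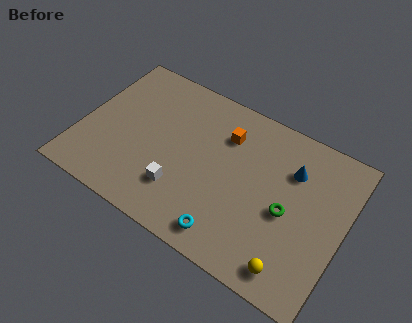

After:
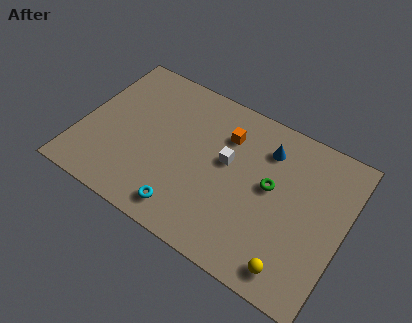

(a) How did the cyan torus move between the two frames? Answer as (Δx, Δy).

(-2.3, 0.1)

From the two frames, the cyan torus sits at roughly (8.2, 1.2) before and (5.9, 1.3) after.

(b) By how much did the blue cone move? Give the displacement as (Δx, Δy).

(-1.4, 0.5)

The blue cone started near (10.7, 6.2) and ended near (9.3, 6.7).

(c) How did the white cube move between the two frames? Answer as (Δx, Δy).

(2.0, 2.7)

The white cube was at about (5.5, 2.3) and moved to about (7.5, 5.0).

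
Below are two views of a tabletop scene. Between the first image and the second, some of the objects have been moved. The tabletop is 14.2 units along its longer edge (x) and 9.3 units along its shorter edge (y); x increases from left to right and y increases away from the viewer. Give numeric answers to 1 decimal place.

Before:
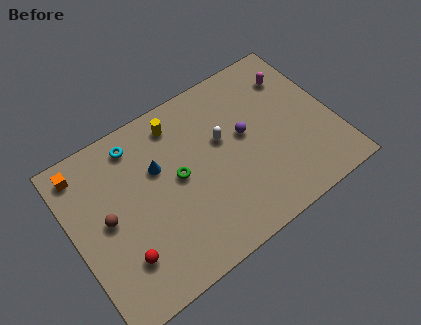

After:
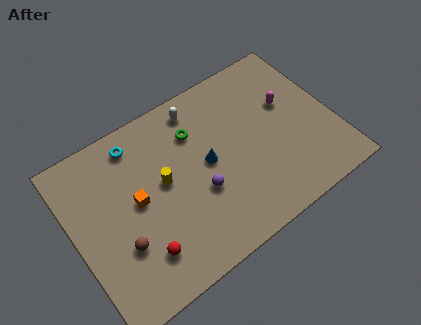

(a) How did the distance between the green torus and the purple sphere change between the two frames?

-0.5

They were about 3.8 units apart before and 3.3 after — 0.5 units closer together.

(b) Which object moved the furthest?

the orange cube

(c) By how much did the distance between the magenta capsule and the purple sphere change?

+2.2

Before: roughly 3.6 units apart; after: 5.8. That's 2.2 units further apart.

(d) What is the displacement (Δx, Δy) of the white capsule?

(-0.9, 2.4)

From the two frames, the white capsule sits at roughly (8.3, 5.6) before and (7.4, 8.0) after.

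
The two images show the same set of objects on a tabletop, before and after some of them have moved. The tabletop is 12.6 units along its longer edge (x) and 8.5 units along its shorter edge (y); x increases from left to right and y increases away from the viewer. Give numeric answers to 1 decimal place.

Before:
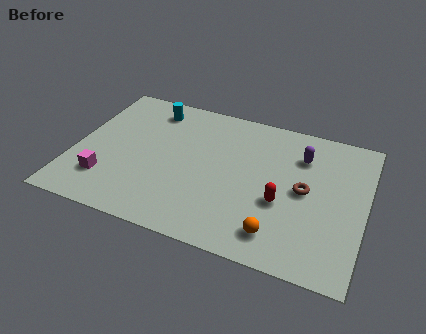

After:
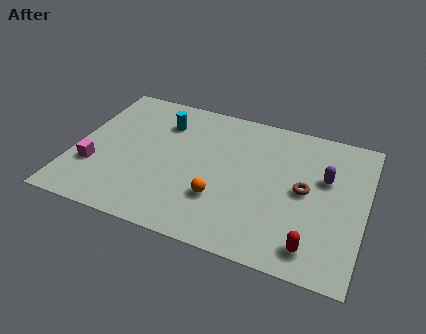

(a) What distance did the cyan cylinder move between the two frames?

0.9

From (3.0, 7.1) to (3.6, 6.4), the cyan cylinder covered √(0.6² + 0.7²) ≈ 0.9 units.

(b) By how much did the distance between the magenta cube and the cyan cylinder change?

-0.7

Before: roughly 5.2 units apart; after: 4.5. That's 0.7 units closer together.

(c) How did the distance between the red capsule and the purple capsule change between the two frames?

+0.9

Before: roughly 3.1 units apart; after: 4.0. That's 0.9 units further apart.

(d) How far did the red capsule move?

2.5

From (9.1, 3.3) to (10.6, 1.3), the red capsule covered √(1.5² + 2.0²) ≈ 2.5 units.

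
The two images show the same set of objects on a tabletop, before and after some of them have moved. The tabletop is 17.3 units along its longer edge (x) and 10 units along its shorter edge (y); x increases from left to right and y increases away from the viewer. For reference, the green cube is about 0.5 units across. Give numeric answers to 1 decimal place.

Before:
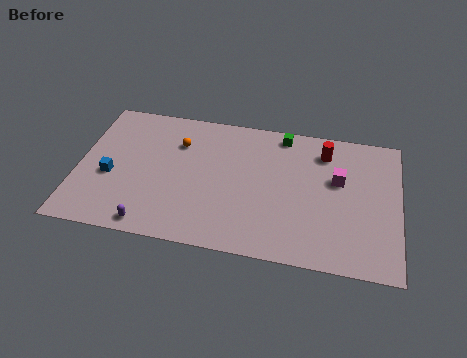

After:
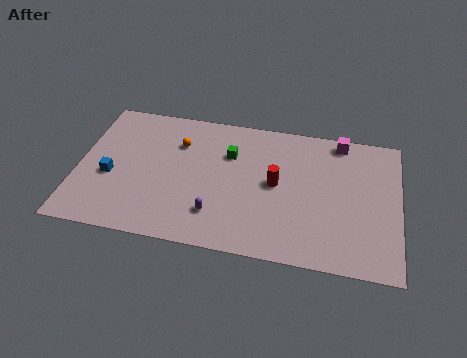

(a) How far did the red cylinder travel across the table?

3.8

The red cylinder moved from about (13.2, 8.0) to (10.7, 5.2), a distance of √(2.5² + 2.8²) ≈ 3.8.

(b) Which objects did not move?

the blue cube and the orange sphere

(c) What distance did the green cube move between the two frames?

3.4

From (10.9, 8.9) to (8.1, 6.9), the green cube covered √(2.8² + 2.0²) ≈ 3.4 units.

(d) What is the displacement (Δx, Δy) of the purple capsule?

(3.4, 1.4)

The purple capsule started near (4.2, 1.0) and ended near (7.6, 2.4).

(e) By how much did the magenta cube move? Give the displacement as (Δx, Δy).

(0.0, 2.9)

From the two frames, the magenta cube sits at roughly (14.0, 6.1) before and (14.0, 9.0) after.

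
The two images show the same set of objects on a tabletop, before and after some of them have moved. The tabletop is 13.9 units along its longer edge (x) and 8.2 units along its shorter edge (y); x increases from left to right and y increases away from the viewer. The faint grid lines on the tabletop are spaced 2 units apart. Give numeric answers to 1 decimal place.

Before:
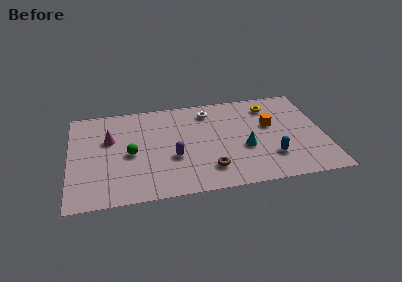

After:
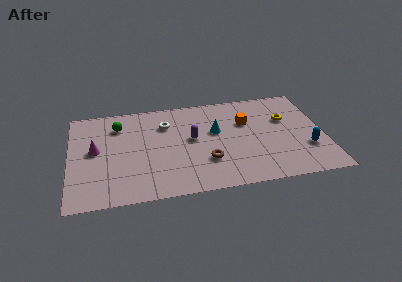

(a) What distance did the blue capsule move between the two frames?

2.0

The blue capsule was near (10.9, 2.2) before and (12.9, 2.6) after, so it travelled √(2.0² + 0.4²) ≈ 2.0 units.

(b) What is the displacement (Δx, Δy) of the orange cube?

(-1.3, 0.5)

The orange cube was at about (11.0, 4.9) and moved to about (9.7, 5.4).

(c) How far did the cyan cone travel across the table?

2.3

The cyan cone was near (9.5, 3.2) before and (8.0, 4.9) after, so it travelled √(1.5² + 1.7²) ≈ 2.3 units.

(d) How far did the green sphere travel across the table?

2.6

From (3.3, 3.8) to (2.7, 6.3), the green sphere covered √(0.6² + 2.5²) ≈ 2.6 units.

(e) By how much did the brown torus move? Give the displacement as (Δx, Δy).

(-0.1, 0.7)

The brown torus was at about (7.5, 1.8) and moved to about (7.4, 2.5).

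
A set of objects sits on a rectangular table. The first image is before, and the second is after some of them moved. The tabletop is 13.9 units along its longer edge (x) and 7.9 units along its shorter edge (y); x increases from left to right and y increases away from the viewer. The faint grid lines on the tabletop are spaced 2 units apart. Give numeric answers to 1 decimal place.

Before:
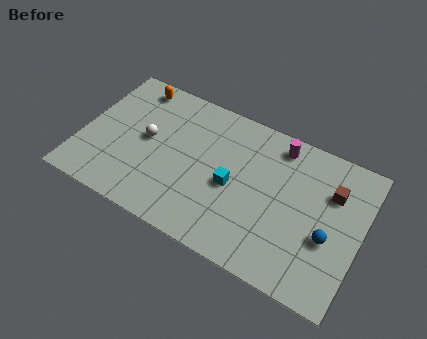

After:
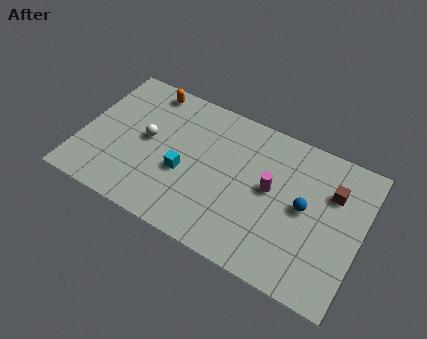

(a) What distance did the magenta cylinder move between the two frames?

2.5

The magenta cylinder moved from about (9.5, 6.8) to (9.4, 4.3), a distance of √(0.1² + 2.5²) ≈ 2.5.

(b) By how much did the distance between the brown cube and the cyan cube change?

+2.4

They were about 5.1 units apart before and 7.5 after — 2.4 units further apart.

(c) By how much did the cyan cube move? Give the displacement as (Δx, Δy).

(-2.4, -0.4)

The cyan cube started near (7.6, 3.6) and ended near (5.2, 3.2).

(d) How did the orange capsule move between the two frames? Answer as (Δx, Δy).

(0.7, 0.1)

The orange capsule started near (2.1, 6.9) and ended near (2.8, 7.0).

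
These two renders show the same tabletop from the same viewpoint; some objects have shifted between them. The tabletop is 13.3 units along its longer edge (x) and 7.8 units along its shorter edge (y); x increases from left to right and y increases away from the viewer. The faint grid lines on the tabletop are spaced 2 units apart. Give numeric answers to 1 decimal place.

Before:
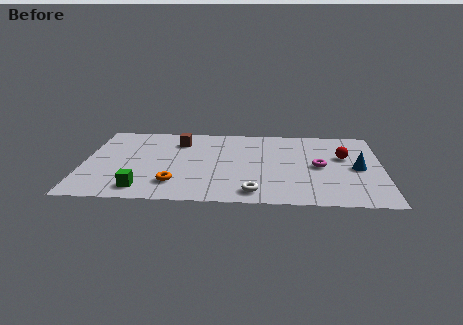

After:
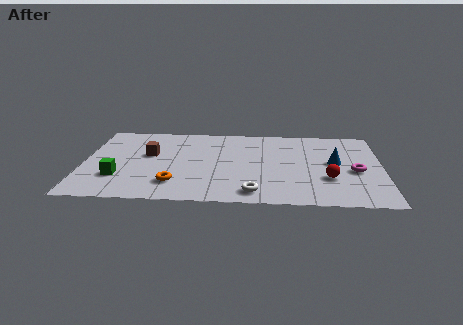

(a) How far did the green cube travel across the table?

1.6

The green cube was near (2.7, 1.2) before and (1.6, 2.3) after, so it travelled √(1.1² + 1.1²) ≈ 1.6 units.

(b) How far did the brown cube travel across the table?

1.9

From (4.2, 6.0) to (2.9, 4.6), the brown cube covered √(1.3² + 1.4²) ≈ 1.9 units.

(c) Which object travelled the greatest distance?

the red sphere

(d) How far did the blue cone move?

1.1

The blue cone was near (12.2, 3.7) before and (11.2, 4.2) after, so it travelled √(1.0² + 0.5²) ≈ 1.1 units.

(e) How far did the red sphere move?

2.3

From (11.6, 4.8) to (10.9, 2.6), the red sphere covered √(0.7² + 2.2²) ≈ 2.3 units.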